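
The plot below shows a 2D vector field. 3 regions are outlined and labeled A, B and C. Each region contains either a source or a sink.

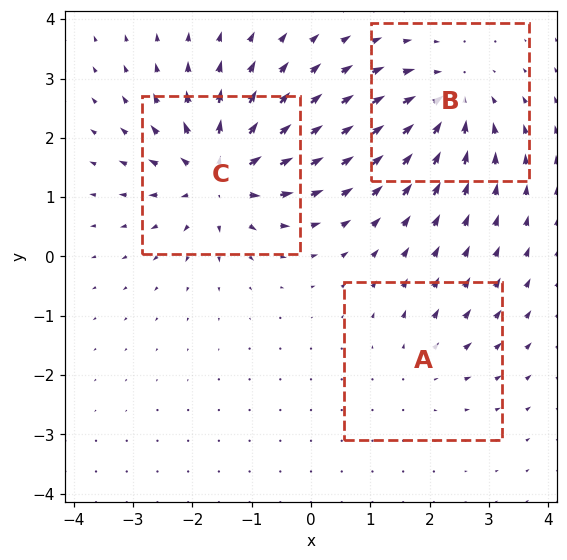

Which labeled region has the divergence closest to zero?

Divergence at each region's feature centre — A: about +2, B: about -4, C: about +6. Region A is closest to zero.

A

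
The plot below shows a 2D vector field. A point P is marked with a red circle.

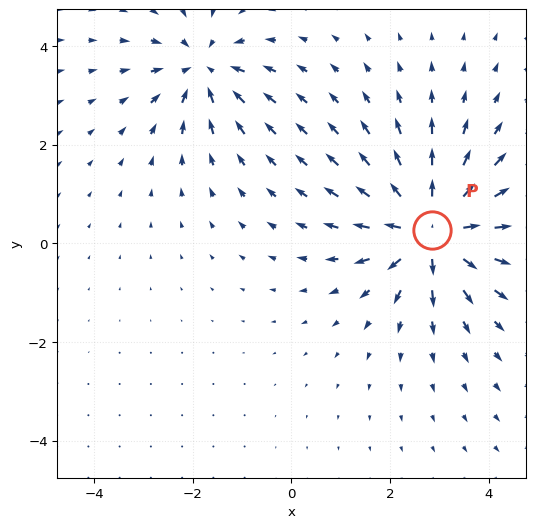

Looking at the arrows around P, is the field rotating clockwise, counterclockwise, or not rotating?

not rotating

Near P at (2.8, 0.3) the arrows show no circulation. The curl there is ≈0.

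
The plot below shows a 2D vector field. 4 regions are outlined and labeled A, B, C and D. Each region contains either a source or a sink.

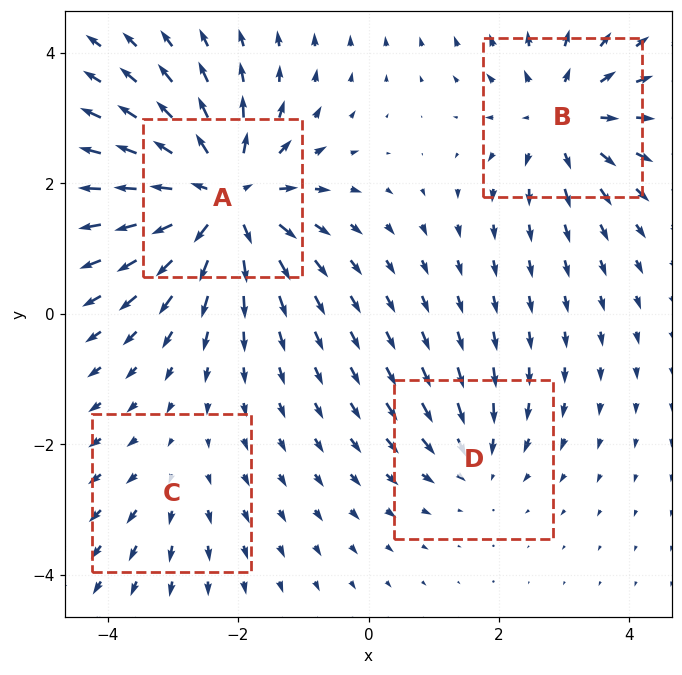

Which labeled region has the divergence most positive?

A

Divergence at each region's feature centre — A: about +8, B: about +5, C: about +2, D: about -3. Region A is most positive.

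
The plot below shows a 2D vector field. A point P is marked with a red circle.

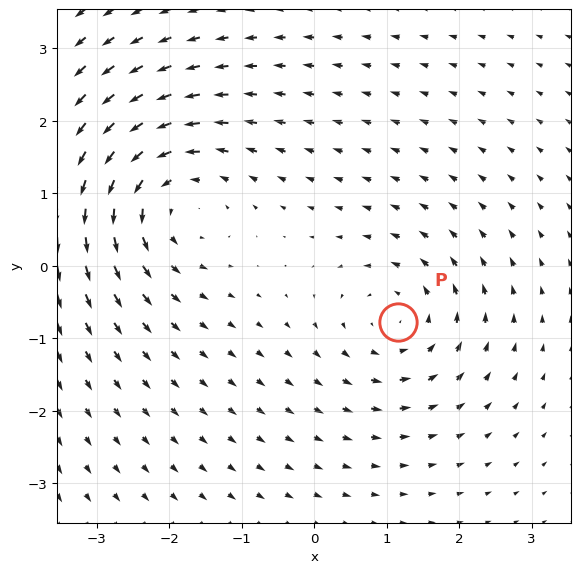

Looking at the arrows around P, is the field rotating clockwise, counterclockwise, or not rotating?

counterclockwise

Near P at (1.2, -0.8) the arrows circulate counterclockwise. The curl (z-component) there is about +3; positive curl means counterclockwise rotation.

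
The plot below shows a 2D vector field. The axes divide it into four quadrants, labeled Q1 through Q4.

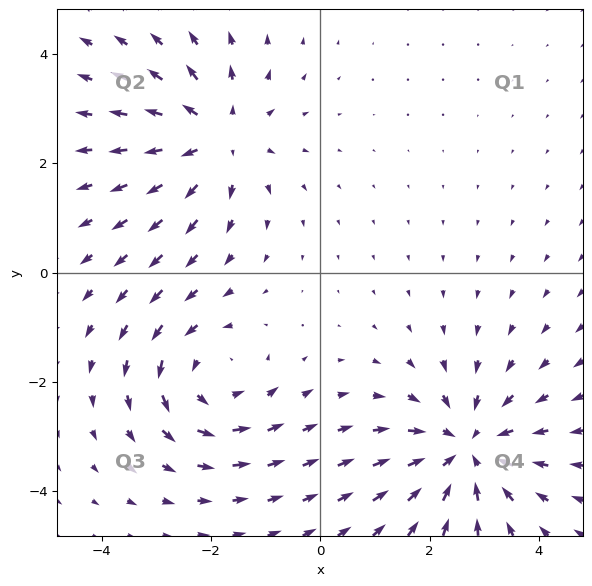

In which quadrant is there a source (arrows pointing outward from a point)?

Q2

The source sits at approximately (-1.9, 2.5), which lies in quadrant Q2. The divergence there is about +4, positive as expected for a source.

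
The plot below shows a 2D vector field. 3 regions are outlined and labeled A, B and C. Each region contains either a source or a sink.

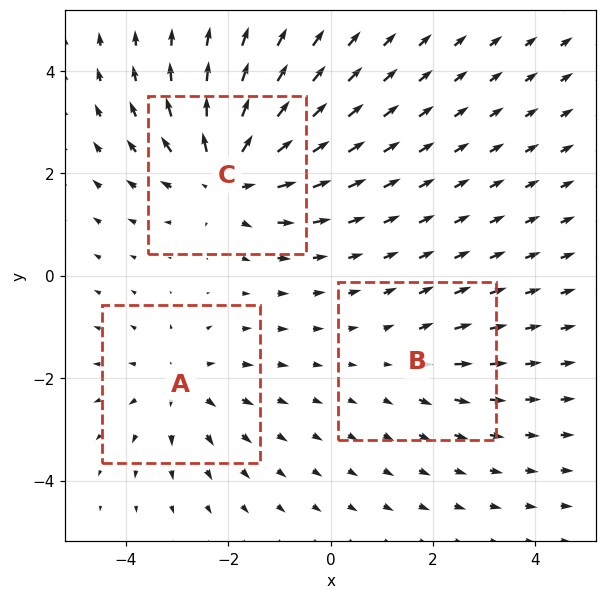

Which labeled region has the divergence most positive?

Divergence at each region's feature centre — A: about +3, B: about +2, C: about +5. Region C is most positive.

C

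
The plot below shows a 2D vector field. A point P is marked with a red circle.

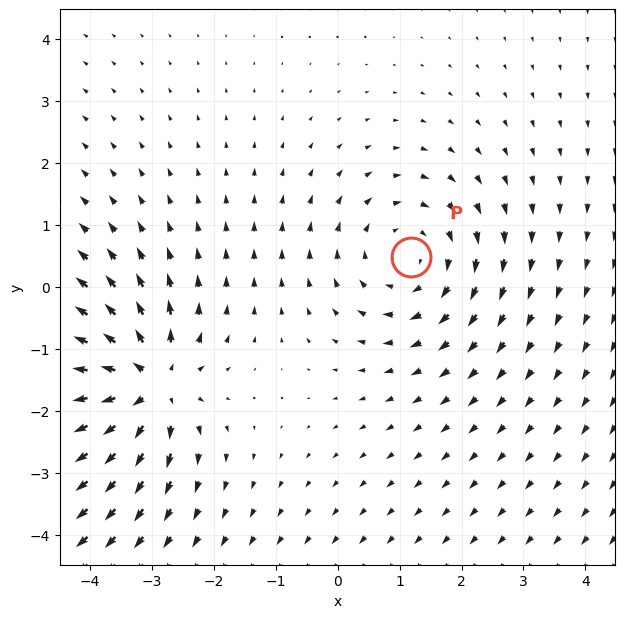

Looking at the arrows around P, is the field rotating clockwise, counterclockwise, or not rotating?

clockwise

Near P at (1.2, 0.5) the arrows circulate clockwise. The curl (z-component) there is about -2; negative curl means clockwise rotation.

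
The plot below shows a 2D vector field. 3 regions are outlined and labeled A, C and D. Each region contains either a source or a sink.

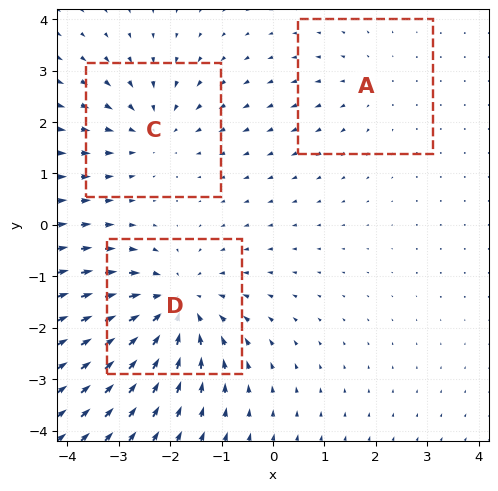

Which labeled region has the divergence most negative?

D

Divergence at each region's feature centre — A: about +2, C: about -3, D: about -5. Region D is most negative.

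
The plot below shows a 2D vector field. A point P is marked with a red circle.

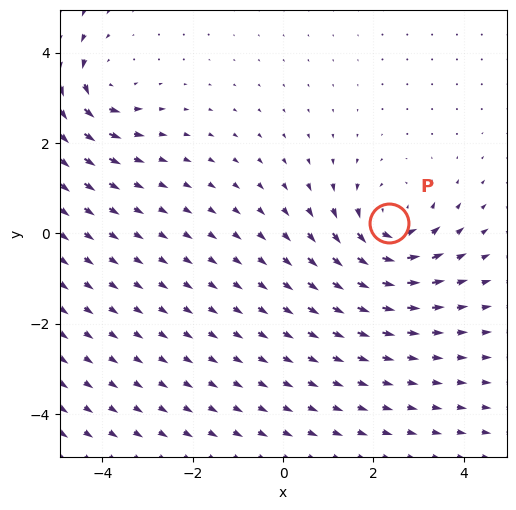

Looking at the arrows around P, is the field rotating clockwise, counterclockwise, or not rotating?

Near P at (2.4, 0.2) the arrows circulate counterclockwise. The curl (z-component) there is about +4; positive curl means counterclockwise rotation.

counterclockwise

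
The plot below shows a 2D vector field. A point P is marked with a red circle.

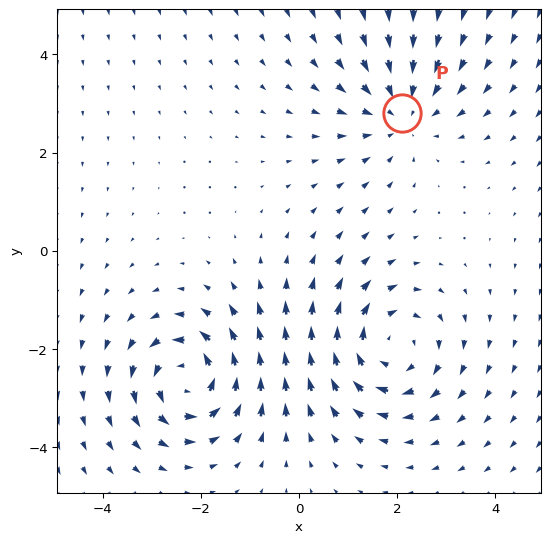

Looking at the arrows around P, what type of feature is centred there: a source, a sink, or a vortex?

At P (2.1, 2.8) the arrows converge inward. Divergence about -3, curl ≈0 — negative divergence with near-zero curl is a sink.

sink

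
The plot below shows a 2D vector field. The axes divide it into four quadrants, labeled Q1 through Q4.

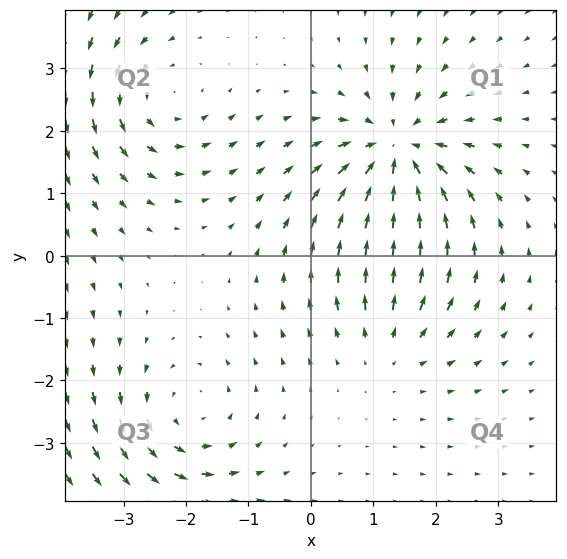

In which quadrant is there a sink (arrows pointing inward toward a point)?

Q1

The sink sits at approximately (1.4, 1.6), which lies in quadrant Q1. The divergence there is about -5, negative as expected for a sink.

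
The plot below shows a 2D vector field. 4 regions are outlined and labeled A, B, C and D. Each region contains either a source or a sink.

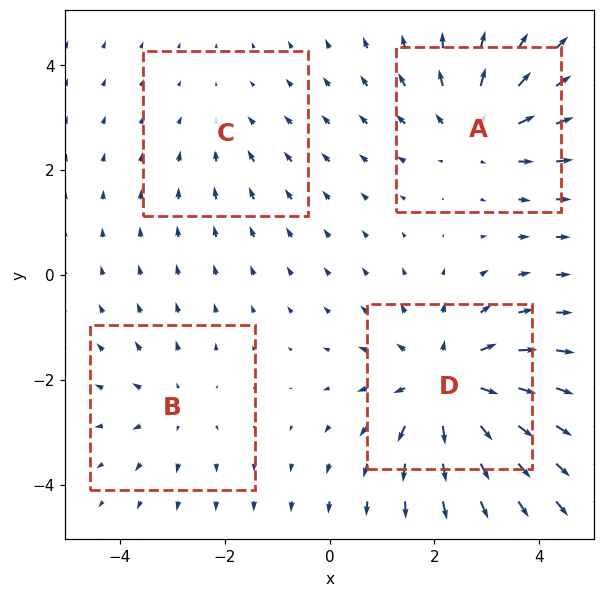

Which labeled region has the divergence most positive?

Divergence at each region's feature centre — A: about +4, B: about +3, C: about -2, D: about +6. Region D is most positive.

D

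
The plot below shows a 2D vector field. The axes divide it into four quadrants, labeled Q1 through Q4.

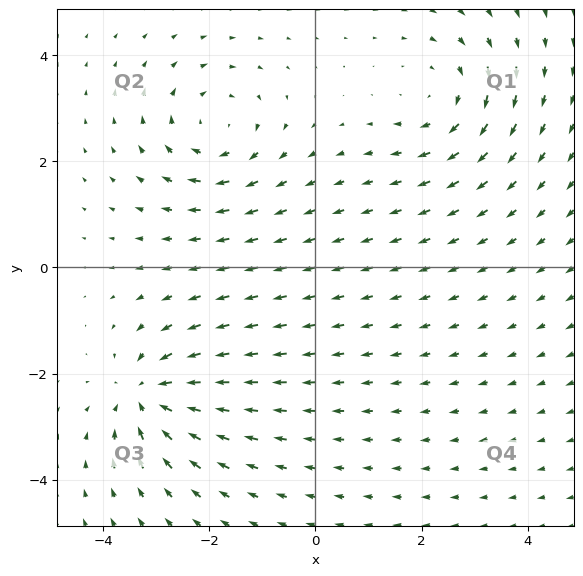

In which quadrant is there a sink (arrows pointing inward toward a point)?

The sink sits at approximately (-3.2, -2.4), which lies in quadrant Q3. The divergence there is about -6, negative as expected for a sink.

Q3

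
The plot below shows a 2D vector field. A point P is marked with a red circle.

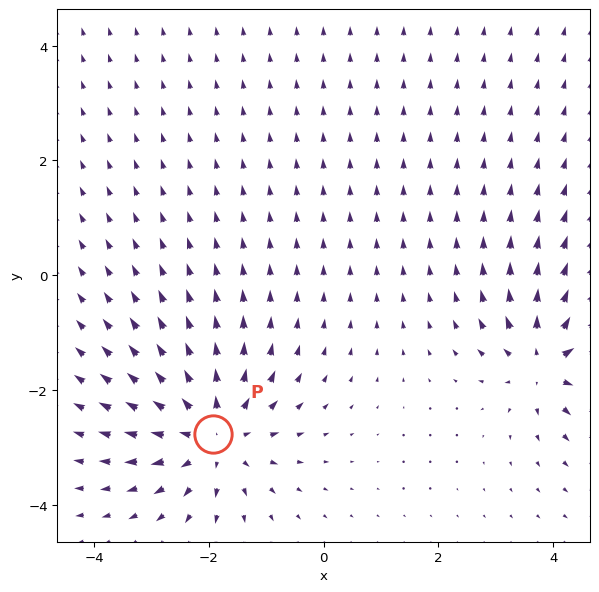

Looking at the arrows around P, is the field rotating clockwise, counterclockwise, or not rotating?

Near P at (-1.9, -2.8) the arrows show no circulation. The curl there is ≈0.

not rotating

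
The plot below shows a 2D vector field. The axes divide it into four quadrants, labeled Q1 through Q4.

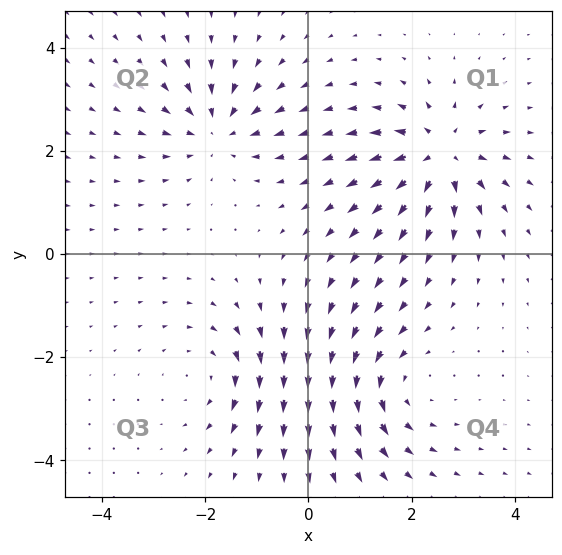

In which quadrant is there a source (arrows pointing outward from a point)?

Q1

The source sits at approximately (2.6, 1.9), which lies in quadrant Q1. The divergence there is about +7, positive as expected for a source.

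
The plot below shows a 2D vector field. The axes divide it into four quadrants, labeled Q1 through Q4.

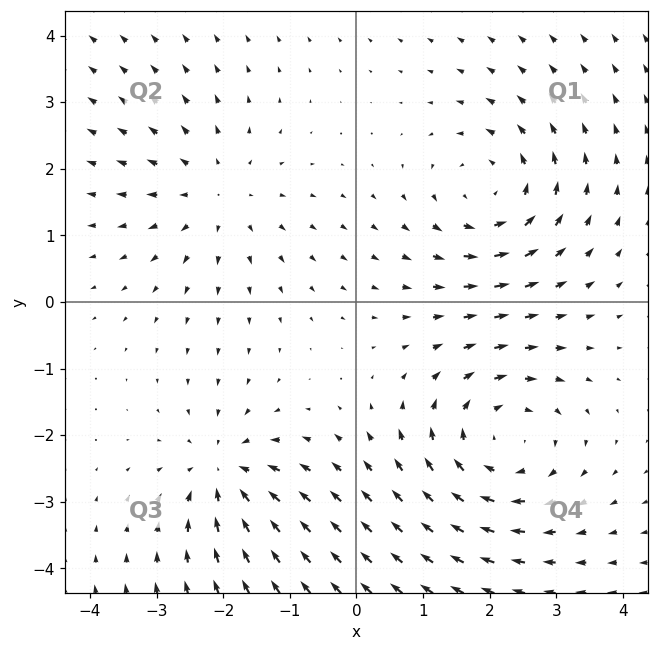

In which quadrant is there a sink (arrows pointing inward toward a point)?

The sink sits at approximately (-2.0, -2.6), which lies in quadrant Q3. The divergence there is about -4, negative as expected for a sink.

Q3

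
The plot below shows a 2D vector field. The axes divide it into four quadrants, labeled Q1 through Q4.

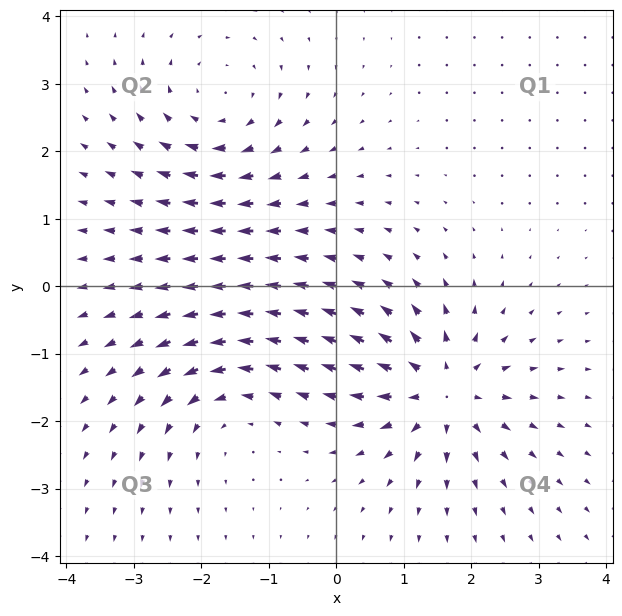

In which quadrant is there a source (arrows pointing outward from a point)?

Q4

The source sits at approximately (1.6, -1.5), which lies in quadrant Q4. The divergence there is about +6, positive as expected for a source.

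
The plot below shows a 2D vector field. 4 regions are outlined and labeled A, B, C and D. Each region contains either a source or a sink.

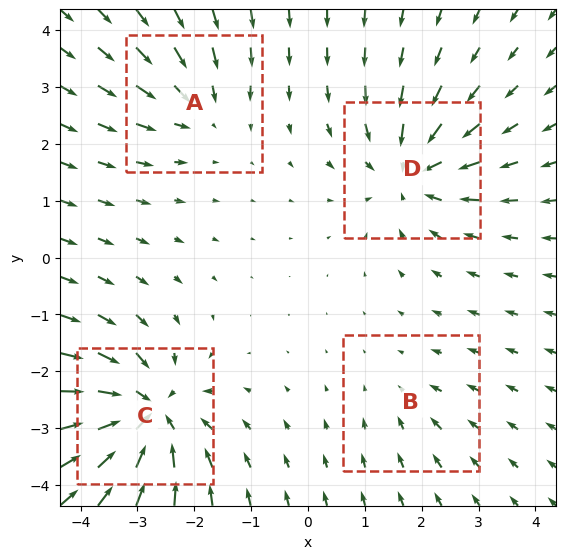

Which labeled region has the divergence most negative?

Divergence at each region's feature centre — A: about -4, B: about -2, C: about -8, D: about -6. Region C is most negative.

C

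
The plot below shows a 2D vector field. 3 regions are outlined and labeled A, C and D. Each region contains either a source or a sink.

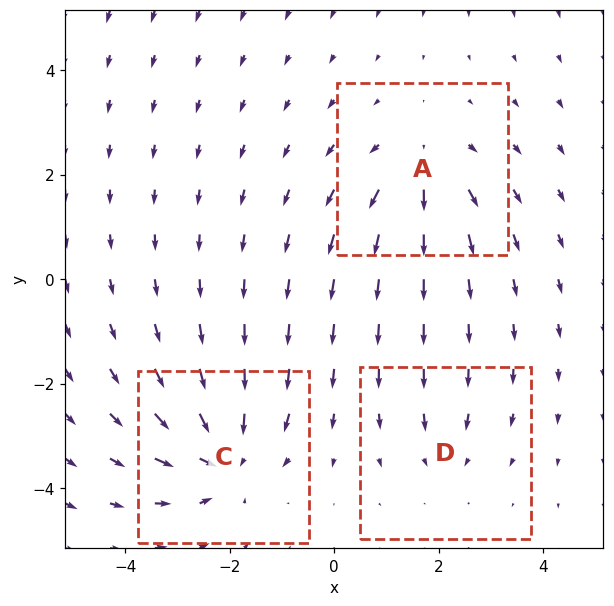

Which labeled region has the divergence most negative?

Divergence at each region's feature centre — A: about +3, C: about -5, D: about -2. Region C is most negative.

C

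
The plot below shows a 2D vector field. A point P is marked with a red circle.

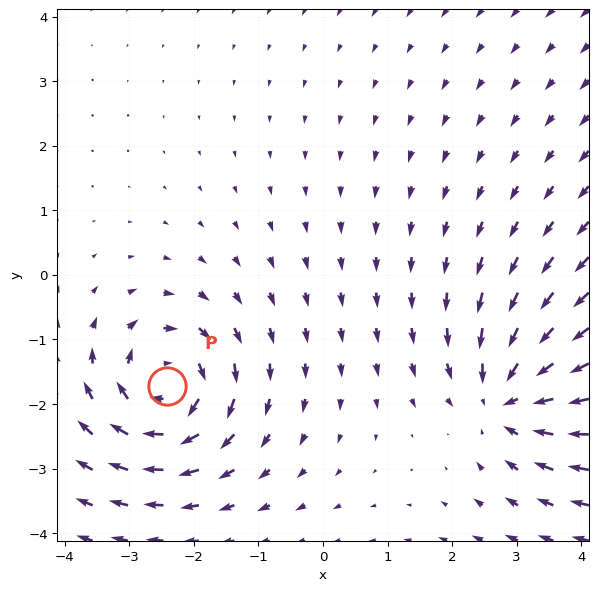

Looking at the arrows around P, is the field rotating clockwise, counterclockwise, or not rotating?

Near P at (-2.4, -1.7) the arrows circulate clockwise. The curl (z-component) there is about -5; negative curl means clockwise rotation.

clockwise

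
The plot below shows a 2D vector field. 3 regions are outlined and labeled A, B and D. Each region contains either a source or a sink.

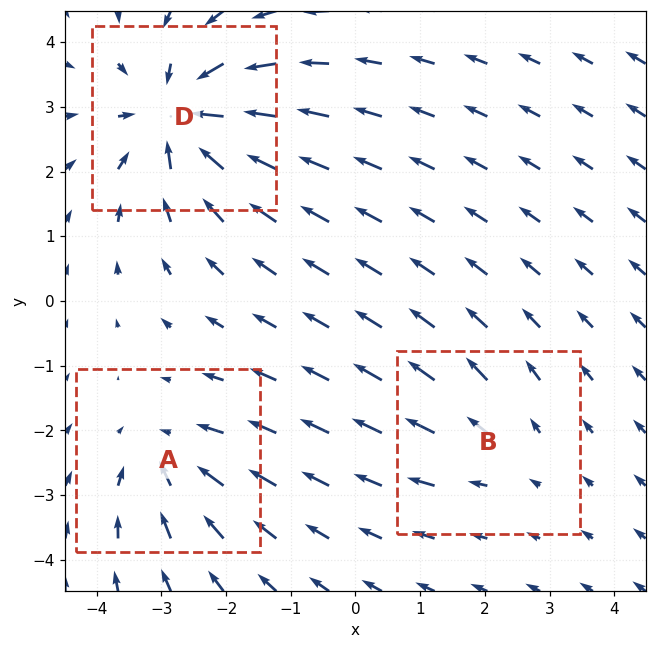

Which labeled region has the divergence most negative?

D

Divergence at each region's feature centre — A: about -3, B: about +2, D: about -6. Region D is most negative.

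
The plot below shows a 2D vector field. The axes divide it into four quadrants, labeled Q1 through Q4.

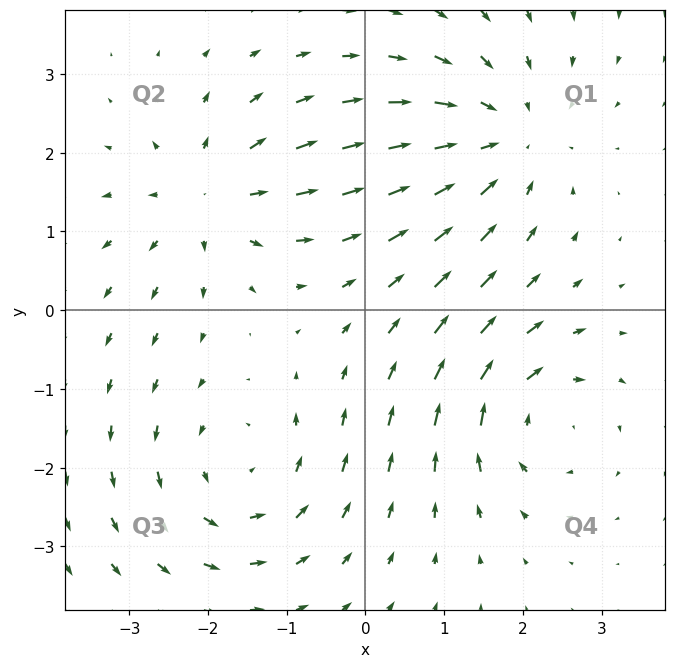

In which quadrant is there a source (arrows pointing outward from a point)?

The source sits at approximately (-2.0, 1.4), which lies in quadrant Q2. The divergence there is about +4, positive as expected for a source.

Q2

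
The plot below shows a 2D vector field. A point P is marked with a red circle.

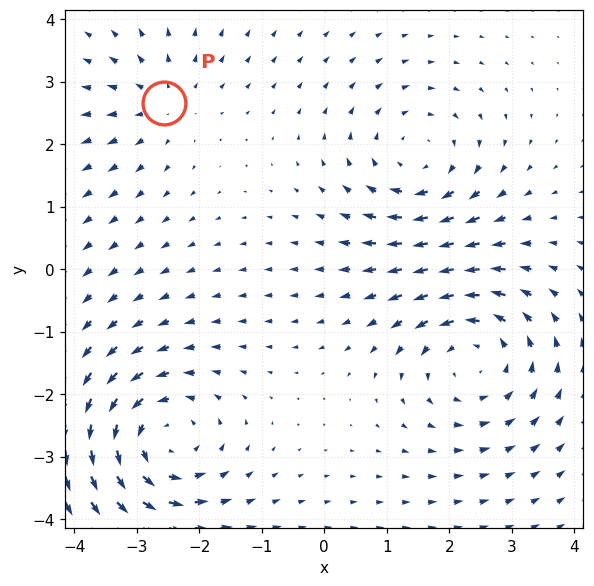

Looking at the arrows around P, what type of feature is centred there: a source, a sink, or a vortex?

source

At P (-2.6, 2.7) the arrows spread outward. Divergence about +3, curl ≈0 — positive divergence with near-zero curl is a source.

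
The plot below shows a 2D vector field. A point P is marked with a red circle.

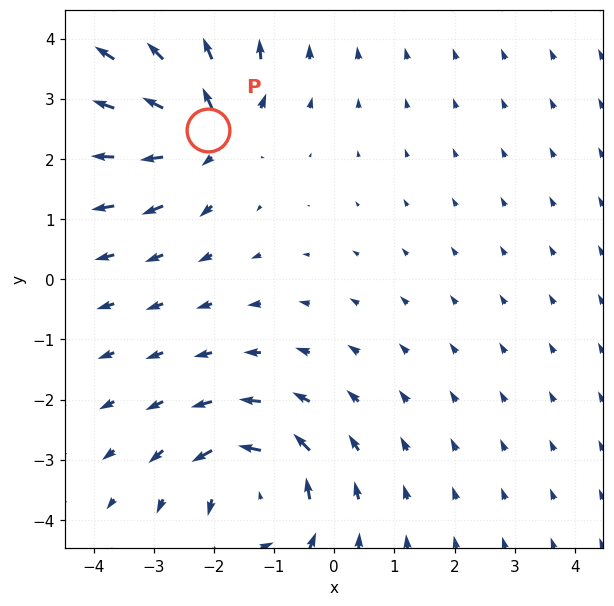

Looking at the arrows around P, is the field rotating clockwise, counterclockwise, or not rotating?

Near P at (-2.1, 2.5) the arrows show no circulation. The curl there is ≈0.

not rotating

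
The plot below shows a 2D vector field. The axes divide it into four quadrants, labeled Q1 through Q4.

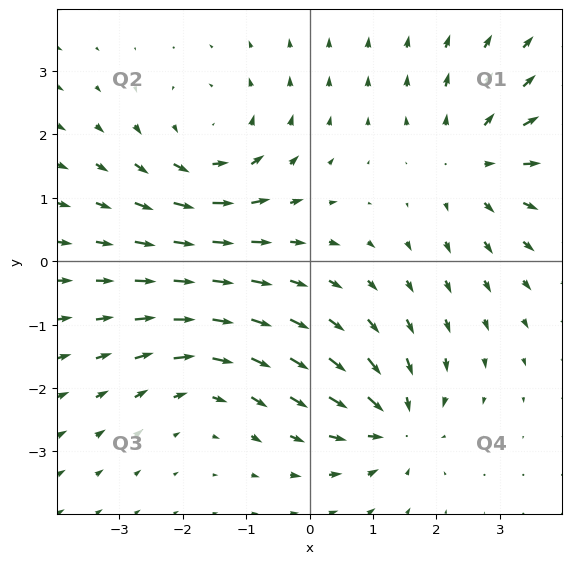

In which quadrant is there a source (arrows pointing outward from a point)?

Q1

The source sits at approximately (2.6, 1.6), which lies in quadrant Q1. The divergence there is about +4, positive as expected for a source.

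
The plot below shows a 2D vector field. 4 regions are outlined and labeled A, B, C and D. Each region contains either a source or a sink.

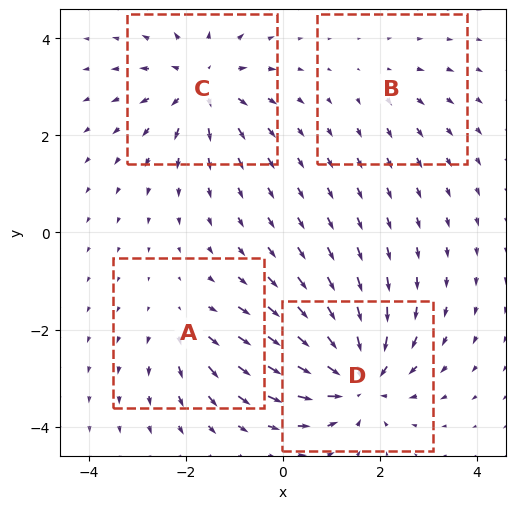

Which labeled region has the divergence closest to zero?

Divergence at each region's feature centre — A: about +3, B: about +2, C: about +5, D: about -7. Region B is closest to zero.

B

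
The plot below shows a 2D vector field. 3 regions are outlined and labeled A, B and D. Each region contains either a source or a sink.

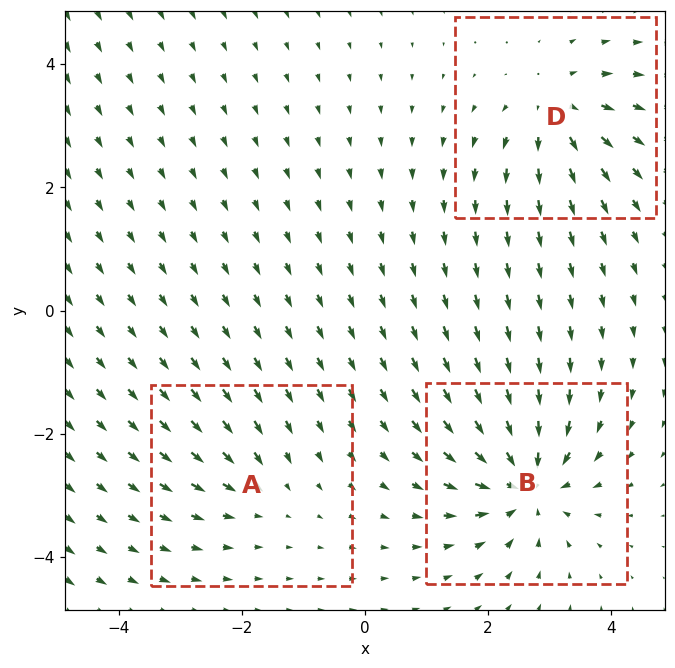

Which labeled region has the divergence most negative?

B

Divergence at each region's feature centre — A: about -2, B: about -6, D: about +4. Region B is most negative.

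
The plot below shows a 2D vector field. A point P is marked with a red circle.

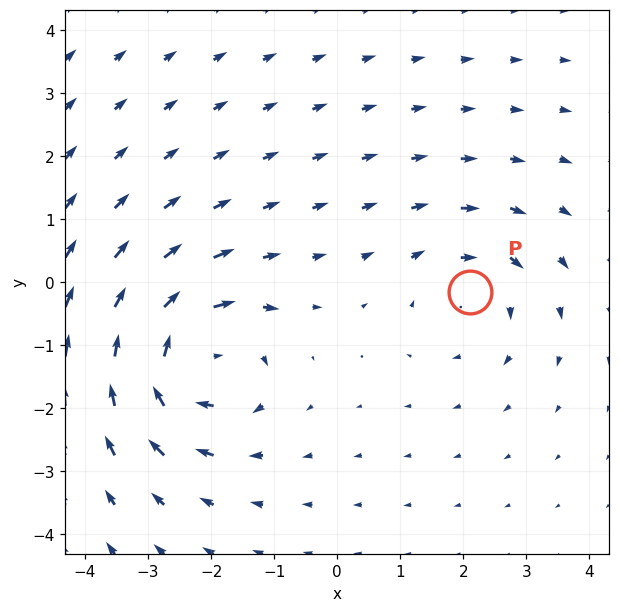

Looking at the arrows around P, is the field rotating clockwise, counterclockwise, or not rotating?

Near P at (2.1, -0.2) the arrows circulate clockwise. The curl (z-component) there is about -2; negative curl means clockwise rotation.

clockwise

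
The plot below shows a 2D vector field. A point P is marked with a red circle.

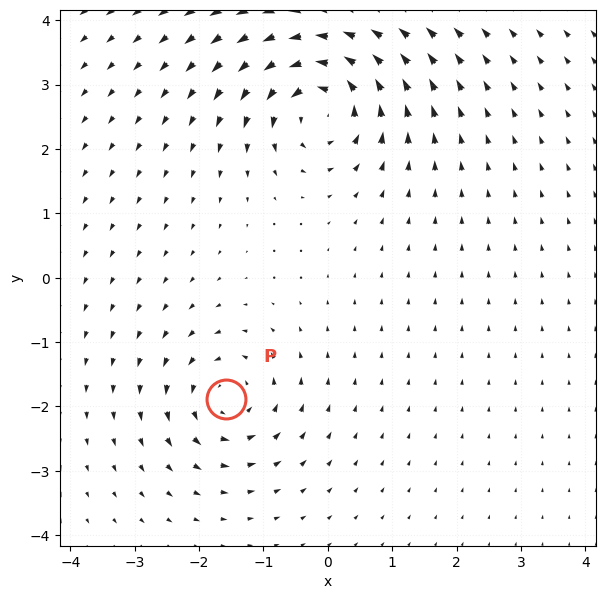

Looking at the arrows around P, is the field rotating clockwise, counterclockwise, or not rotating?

counterclockwise

Near P at (-1.6, -1.9) the arrows circulate counterclockwise. The curl (z-component) there is about +4; positive curl means counterclockwise rotation.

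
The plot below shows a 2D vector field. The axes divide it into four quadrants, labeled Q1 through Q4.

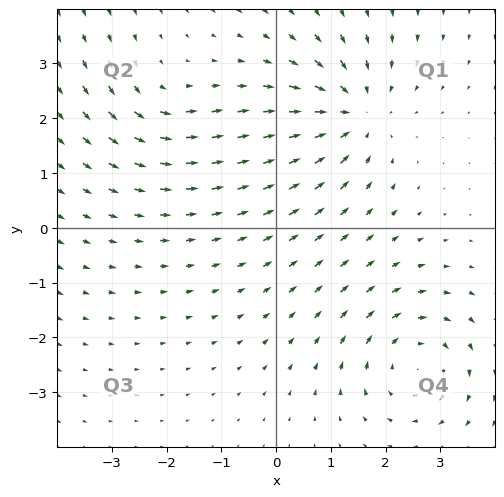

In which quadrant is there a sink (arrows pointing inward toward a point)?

The sink sits at approximately (1.4, 2.1), which lies in quadrant Q1. The divergence there is about -5, negative as expected for a sink.

Q1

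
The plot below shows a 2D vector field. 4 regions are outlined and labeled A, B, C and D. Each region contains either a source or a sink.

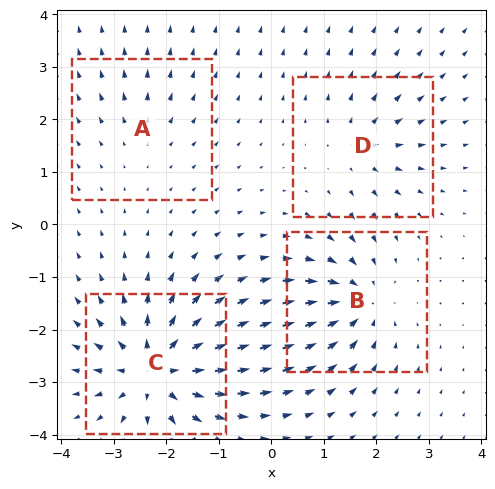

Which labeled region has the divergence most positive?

Divergence at each region's feature centre — A: about +2, B: about -6, C: about +8, D: about +4. Region C is most positive.

C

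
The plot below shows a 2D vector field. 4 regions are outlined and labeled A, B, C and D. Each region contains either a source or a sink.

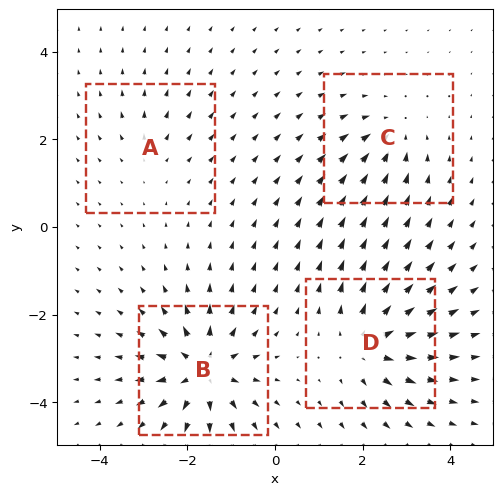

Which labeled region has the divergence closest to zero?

Divergence at each region's feature centre — A: about +2, B: about +8, C: about -4, D: about +6. Region A is closest to zero.

A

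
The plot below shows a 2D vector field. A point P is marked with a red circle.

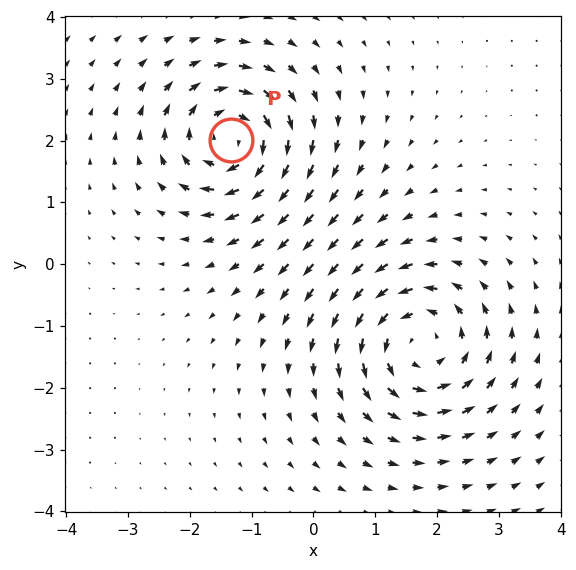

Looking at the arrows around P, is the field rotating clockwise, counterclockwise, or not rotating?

Near P at (-1.3, 2.0) the arrows circulate clockwise. The curl (z-component) there is about -5; negative curl means clockwise rotation.

clockwise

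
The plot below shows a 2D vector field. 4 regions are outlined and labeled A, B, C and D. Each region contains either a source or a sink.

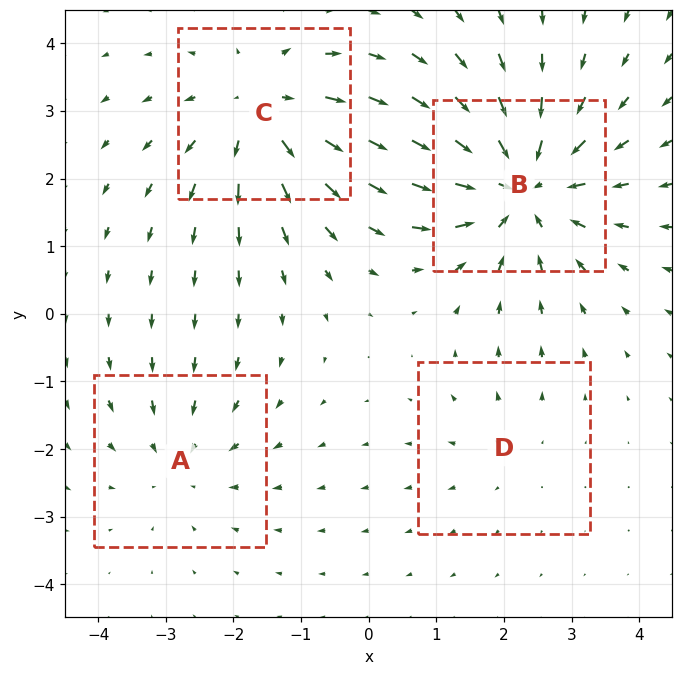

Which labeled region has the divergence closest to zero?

D

Divergence at each region's feature centre — A: about -3, B: about -6, C: about +4, D: about +2. Region D is closest to zero.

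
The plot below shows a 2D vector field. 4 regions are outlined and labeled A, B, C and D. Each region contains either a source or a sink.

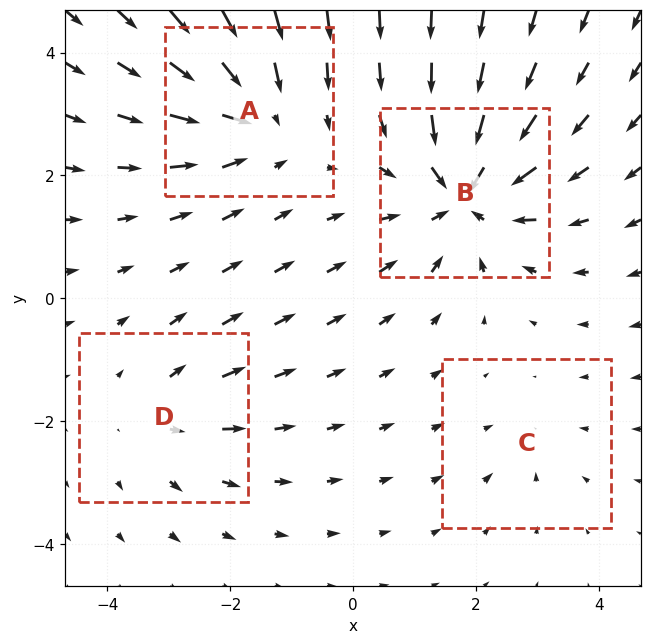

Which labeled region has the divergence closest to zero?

C

Divergence at each region's feature centre — A: about -5, B: about -6, C: about -2, D: about +3. Region C is closest to zero.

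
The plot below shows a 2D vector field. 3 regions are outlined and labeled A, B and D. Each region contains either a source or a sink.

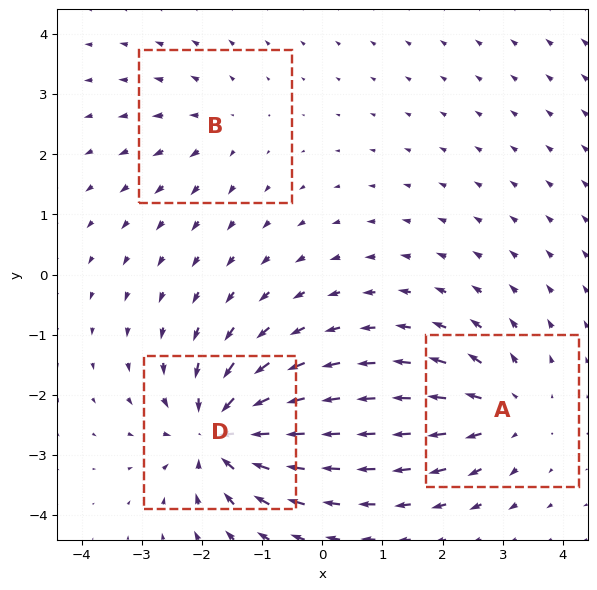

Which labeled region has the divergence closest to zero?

Divergence at each region's feature centre — A: about +4, B: about +2, D: about -6. Region B is closest to zero.

B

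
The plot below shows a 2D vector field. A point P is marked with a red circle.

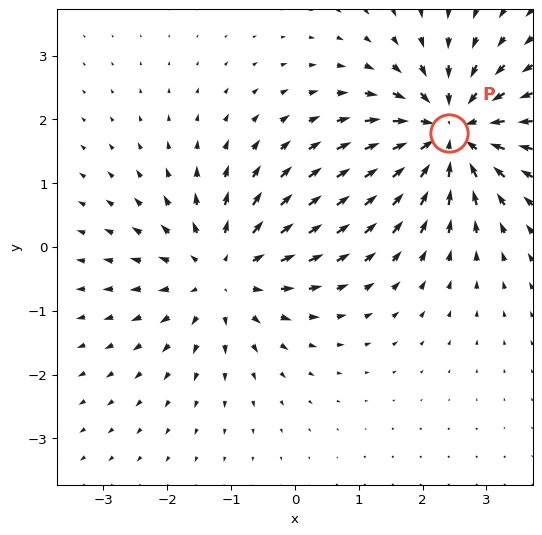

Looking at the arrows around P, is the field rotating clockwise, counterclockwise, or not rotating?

Near P at (2.4, 1.8) the arrows show no circulation. The curl there is ≈0.

not rotating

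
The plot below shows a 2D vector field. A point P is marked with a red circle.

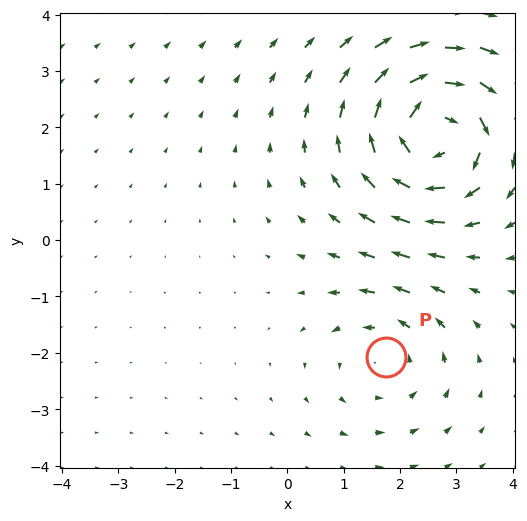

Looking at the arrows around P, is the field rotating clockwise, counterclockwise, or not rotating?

counterclockwise

Near P at (1.8, -2.1) the arrows circulate counterclockwise. The curl (z-component) there is about +2; positive curl means counterclockwise rotation.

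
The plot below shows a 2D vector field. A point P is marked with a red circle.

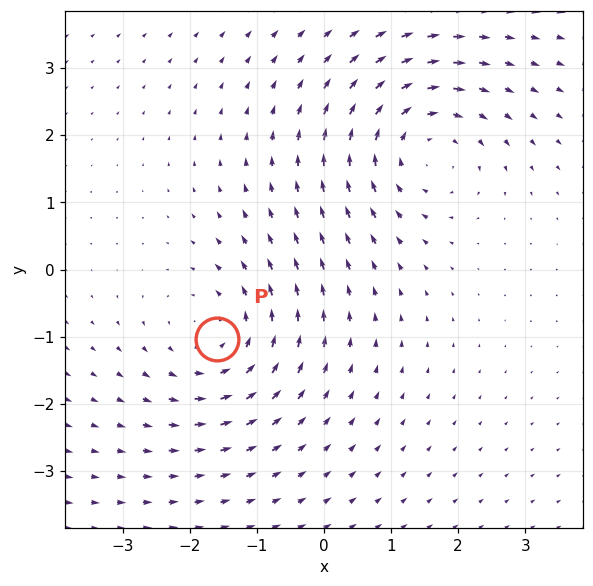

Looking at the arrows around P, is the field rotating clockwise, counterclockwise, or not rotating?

counterclockwise

Near P at (-1.6, -1.0) the arrows circulate counterclockwise. The curl (z-component) there is about +3; positive curl means counterclockwise rotation.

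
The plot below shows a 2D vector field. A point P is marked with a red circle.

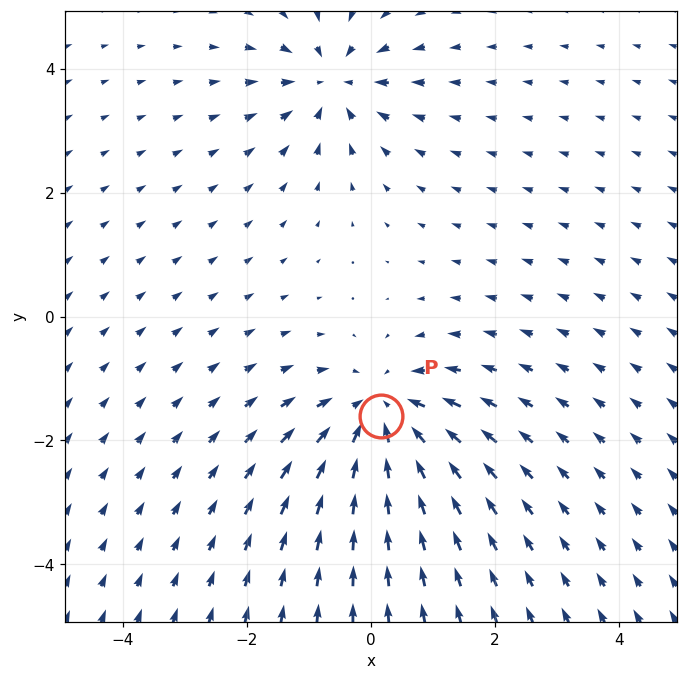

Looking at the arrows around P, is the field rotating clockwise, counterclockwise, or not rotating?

not rotating

Near P at (0.2, -1.6) the arrows show no circulation. The curl there is ≈0.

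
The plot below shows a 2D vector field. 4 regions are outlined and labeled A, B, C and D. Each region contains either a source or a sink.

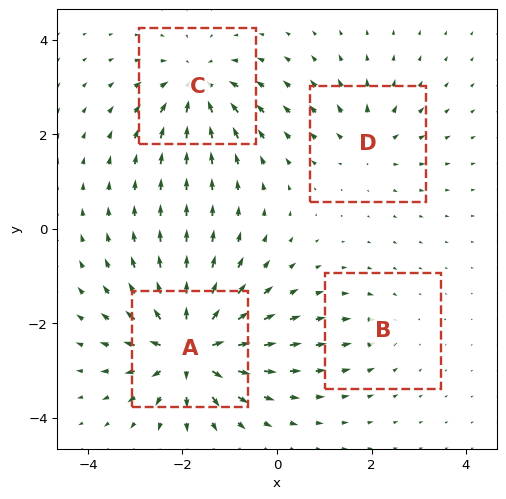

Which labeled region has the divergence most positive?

Divergence at each region's feature centre — A: about +9, B: about -2, C: about -6, D: about +4. Region A is most positive.

A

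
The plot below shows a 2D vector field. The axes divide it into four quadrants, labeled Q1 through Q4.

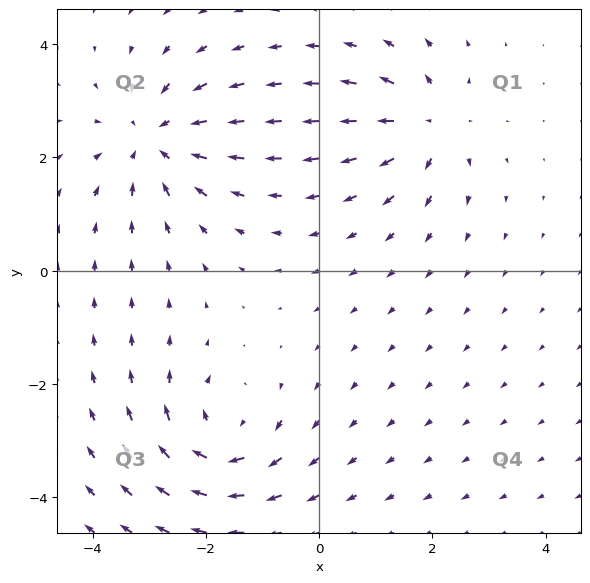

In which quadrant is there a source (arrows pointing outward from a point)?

The source sits at approximately (1.9, 2.6), which lies in quadrant Q1. The divergence there is about +4, positive as expected for a source.

Q1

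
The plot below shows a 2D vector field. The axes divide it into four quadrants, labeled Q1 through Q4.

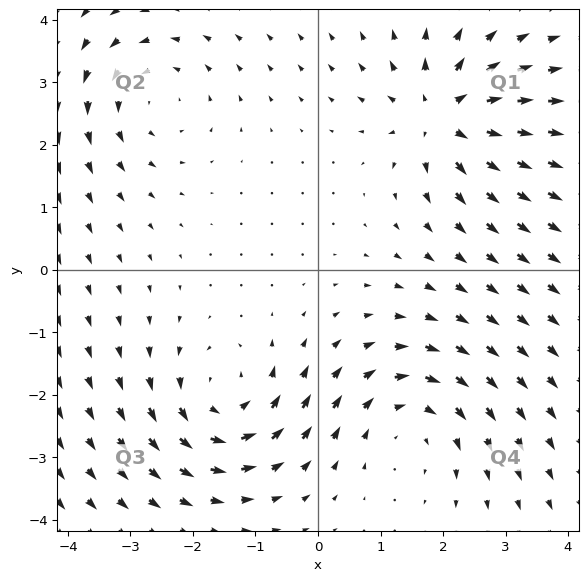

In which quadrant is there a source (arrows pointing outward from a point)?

The source sits at approximately (2.0, 2.5), which lies in quadrant Q1. The divergence there is about +5, positive as expected for a source.

Q1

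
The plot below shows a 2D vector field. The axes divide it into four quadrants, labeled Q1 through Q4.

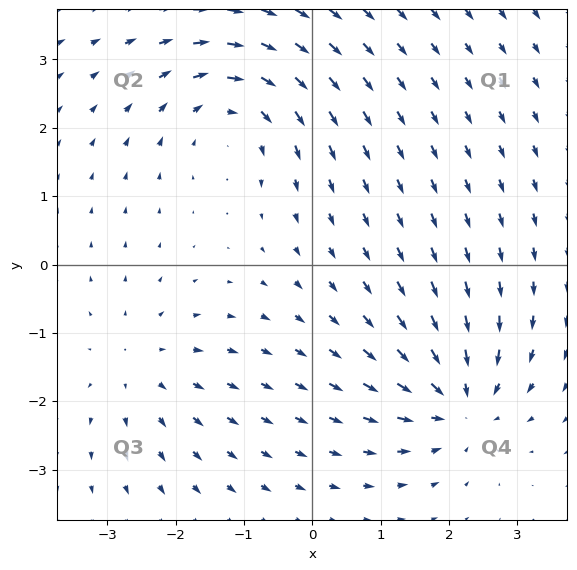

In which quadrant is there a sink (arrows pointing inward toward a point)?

The sink sits at approximately (2.1, -2.0), which lies in quadrant Q4. The divergence there is about -5, negative as expected for a sink.

Q4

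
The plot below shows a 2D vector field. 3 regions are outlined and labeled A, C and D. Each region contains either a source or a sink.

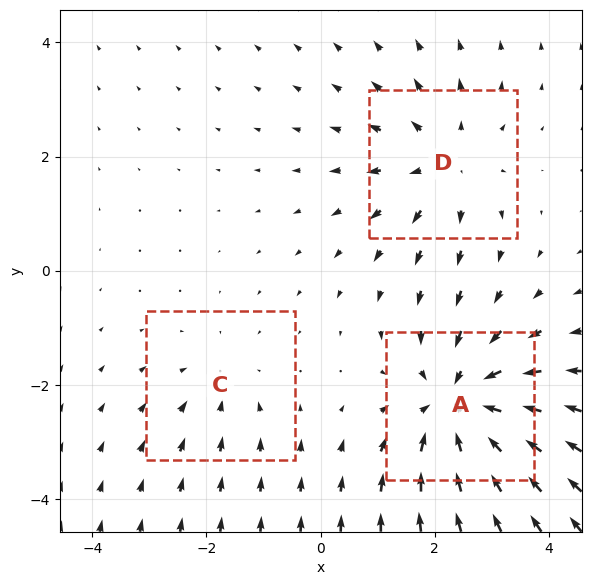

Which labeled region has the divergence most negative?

Divergence at each region's feature centre — A: about -5, C: about -2, D: about +3. Region A is most negative.

A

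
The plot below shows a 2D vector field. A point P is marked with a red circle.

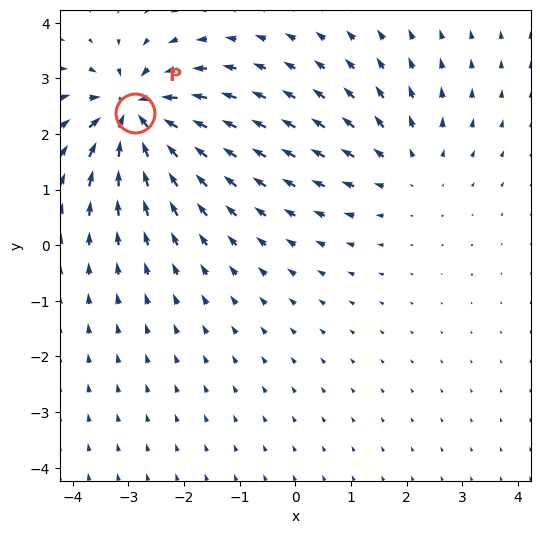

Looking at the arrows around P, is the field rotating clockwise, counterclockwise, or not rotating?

Near P at (-2.9, 2.4) the arrows show no circulation. The curl there is ≈0.

not rotating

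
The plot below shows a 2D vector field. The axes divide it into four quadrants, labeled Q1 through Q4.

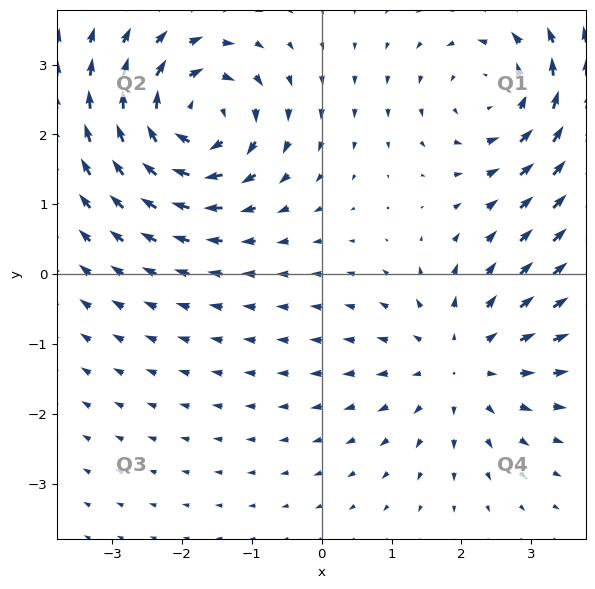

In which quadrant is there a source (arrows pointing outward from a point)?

The source sits at approximately (2.0, -1.3), which lies in quadrant Q4. The divergence there is about +4, positive as expected for a source.

Q4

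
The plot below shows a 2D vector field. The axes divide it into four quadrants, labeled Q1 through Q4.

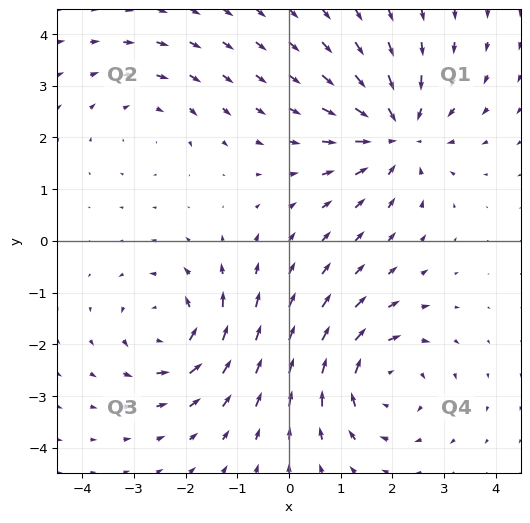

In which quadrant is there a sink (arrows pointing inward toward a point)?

Q1

The sink sits at approximately (2.1, 2.1), which lies in quadrant Q1. The divergence there is about -5, negative as expected for a sink.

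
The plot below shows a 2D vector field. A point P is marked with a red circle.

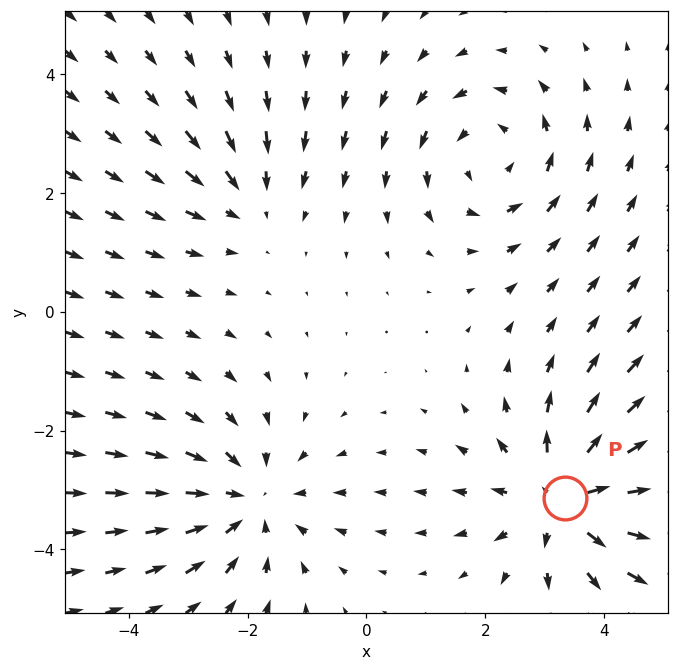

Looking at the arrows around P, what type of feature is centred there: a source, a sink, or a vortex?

source

At P (3.3, -3.1) the arrows spread outward. Divergence about +5, curl ≈0 — positive divergence with near-zero curl is a source.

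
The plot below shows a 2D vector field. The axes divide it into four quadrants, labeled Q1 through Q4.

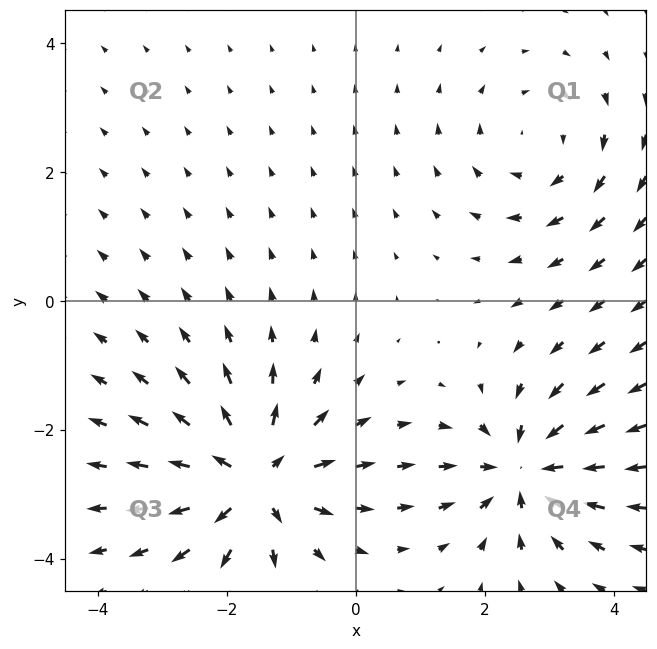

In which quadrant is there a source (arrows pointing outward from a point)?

The source sits at approximately (-1.6, -2.8), which lies in quadrant Q3. The divergence there is about +6, positive as expected for a source.

Q3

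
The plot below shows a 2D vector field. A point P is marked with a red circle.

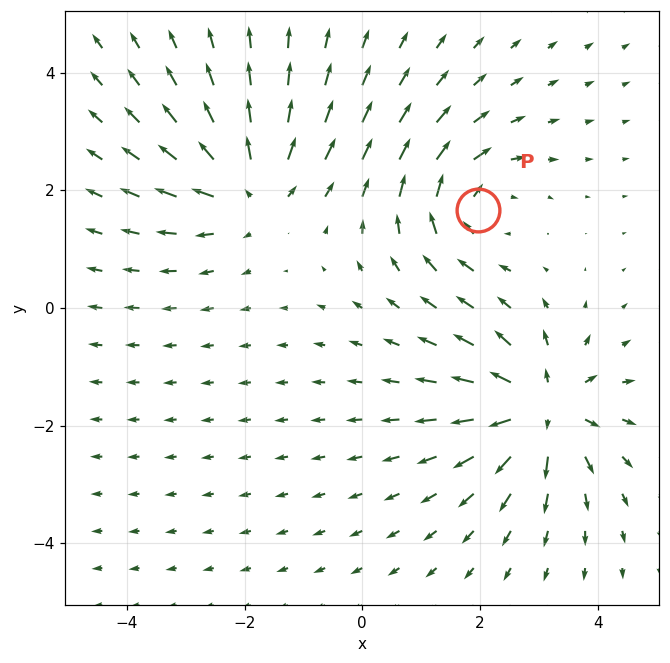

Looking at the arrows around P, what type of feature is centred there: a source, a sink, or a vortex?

vortex

At P (2.0, 1.7) the arrows circulate clockwise. Divergence ≈0, curl about -4 — near-zero divergence with nonzero curl is a vortex.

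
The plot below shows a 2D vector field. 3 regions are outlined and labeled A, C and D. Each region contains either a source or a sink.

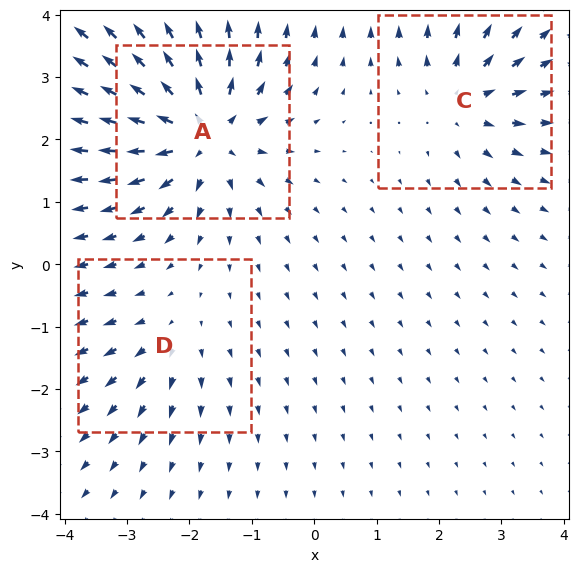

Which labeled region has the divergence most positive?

Divergence at each region's feature centre — A: about +6, C: about +4, D: about +2. Region A is most positive.

A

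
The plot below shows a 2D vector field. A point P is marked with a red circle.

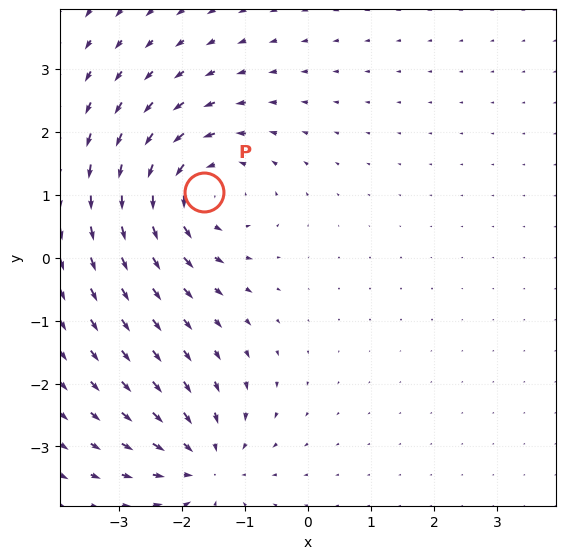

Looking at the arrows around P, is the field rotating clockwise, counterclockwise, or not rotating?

Near P at (-1.6, 1.0) the arrows circulate counterclockwise. The curl (z-component) there is about +4; positive curl means counterclockwise rotation.

counterclockwise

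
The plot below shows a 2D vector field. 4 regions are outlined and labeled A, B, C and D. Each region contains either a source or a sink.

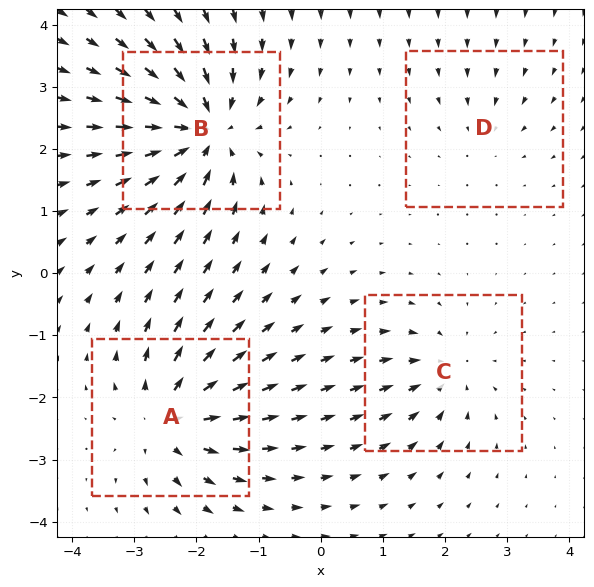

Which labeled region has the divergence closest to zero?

D

Divergence at each region's feature centre — A: about +6, B: about -8, C: about -4, D: about -2. Region D is closest to zero.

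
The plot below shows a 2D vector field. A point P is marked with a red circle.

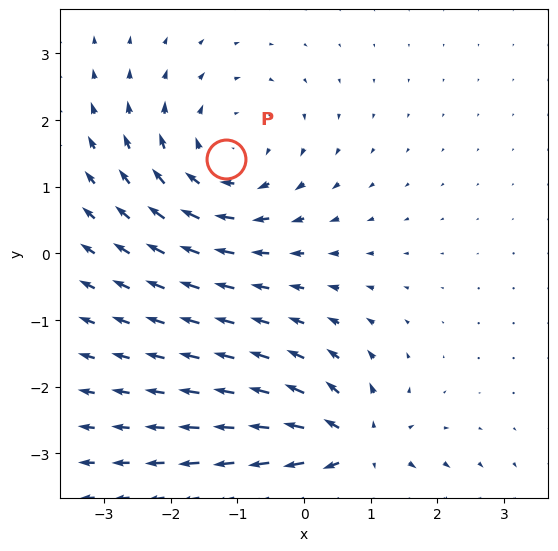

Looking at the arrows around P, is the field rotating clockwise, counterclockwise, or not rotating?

Near P at (-1.2, 1.4) the arrows circulate clockwise. The curl (z-component) there is about -3; negative curl means clockwise rotation.

clockwise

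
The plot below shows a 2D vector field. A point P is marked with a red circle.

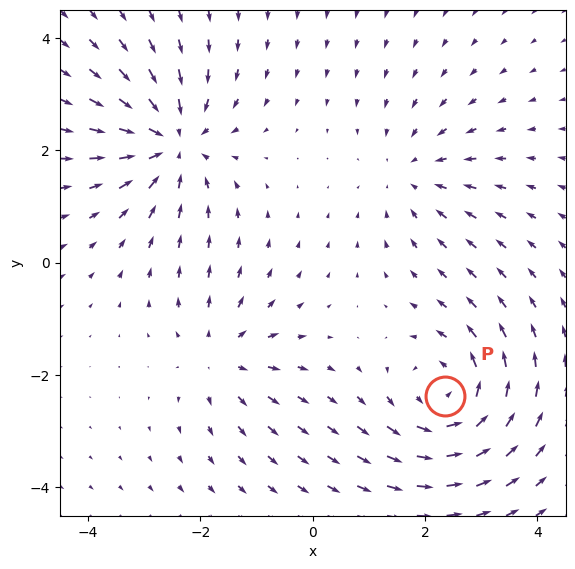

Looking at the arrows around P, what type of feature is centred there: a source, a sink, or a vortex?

At P (2.4, -2.4) the arrows circulate counterclockwise. Divergence ≈0, curl about +5 — near-zero divergence with nonzero curl is a vortex.

vortex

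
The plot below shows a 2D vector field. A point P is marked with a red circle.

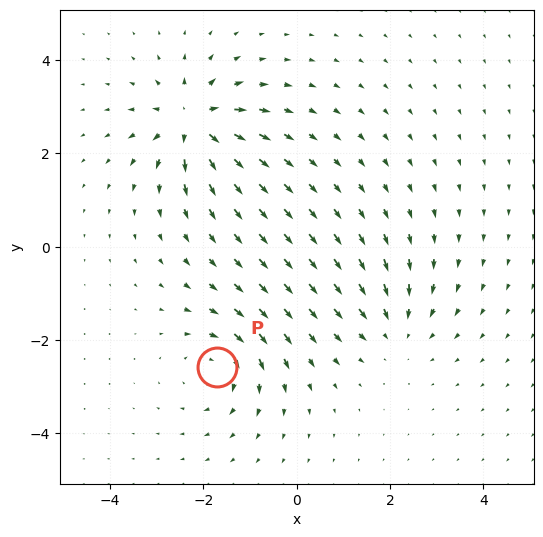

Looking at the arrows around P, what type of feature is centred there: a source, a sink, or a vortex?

At P (-1.7, -2.6) the arrows circulate clockwise. Divergence ≈0, curl about -3 — near-zero divergence with nonzero curl is a vortex.

vortex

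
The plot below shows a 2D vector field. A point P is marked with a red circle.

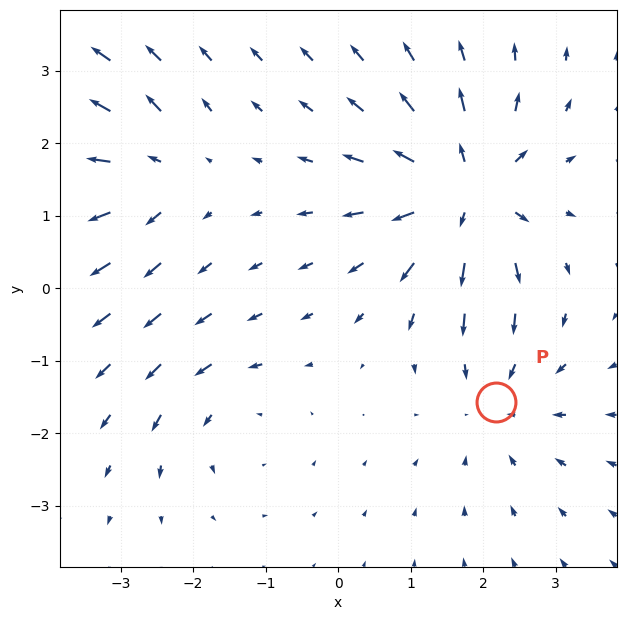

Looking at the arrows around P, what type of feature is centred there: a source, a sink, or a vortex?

At P (2.2, -1.6) the arrows converge inward. Divergence about -3, curl ≈0 — negative divergence with near-zero curl is a sink.

sink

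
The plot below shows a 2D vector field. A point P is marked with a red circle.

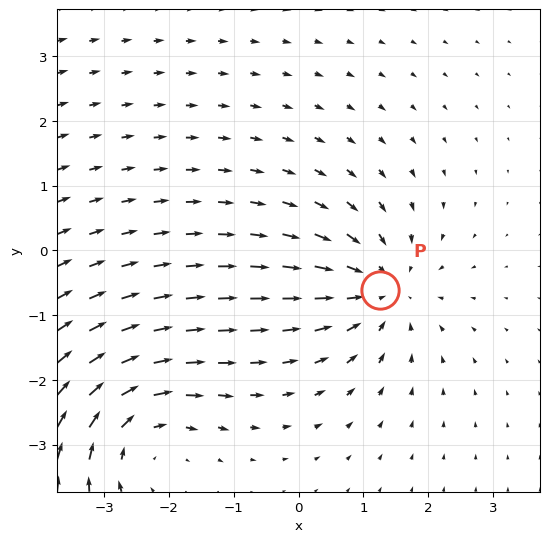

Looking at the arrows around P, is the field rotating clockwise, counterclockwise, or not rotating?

Near P at (1.3, -0.6) the arrows show no circulation. The curl there is ≈0.

not rotating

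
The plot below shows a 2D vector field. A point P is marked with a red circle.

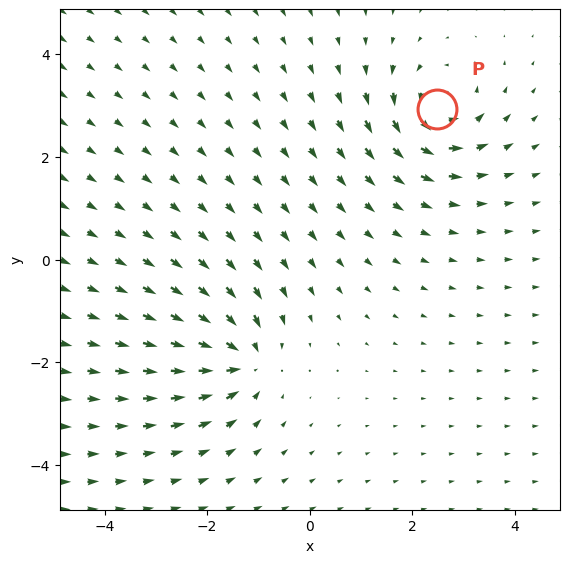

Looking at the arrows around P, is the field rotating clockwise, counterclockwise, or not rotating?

counterclockwise

Near P at (2.5, 2.9) the arrows circulate counterclockwise. The curl (z-component) there is about +5; positive curl means counterclockwise rotation.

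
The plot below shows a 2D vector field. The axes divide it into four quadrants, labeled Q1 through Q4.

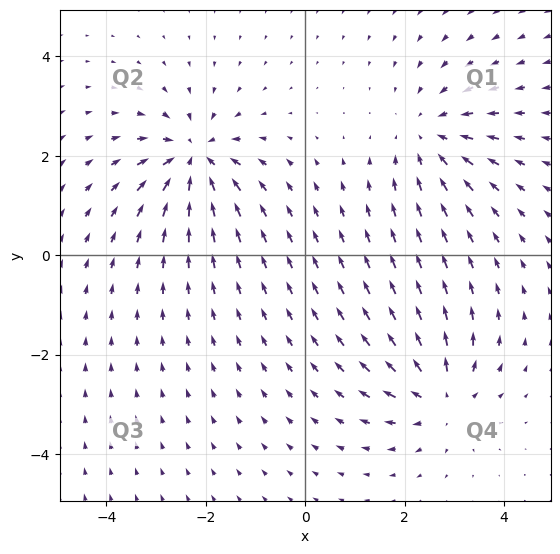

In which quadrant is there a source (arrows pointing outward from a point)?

Q4

The source sits at approximately (2.7, -2.9), which lies in quadrant Q4. The divergence there is about +4, positive as expected for a source.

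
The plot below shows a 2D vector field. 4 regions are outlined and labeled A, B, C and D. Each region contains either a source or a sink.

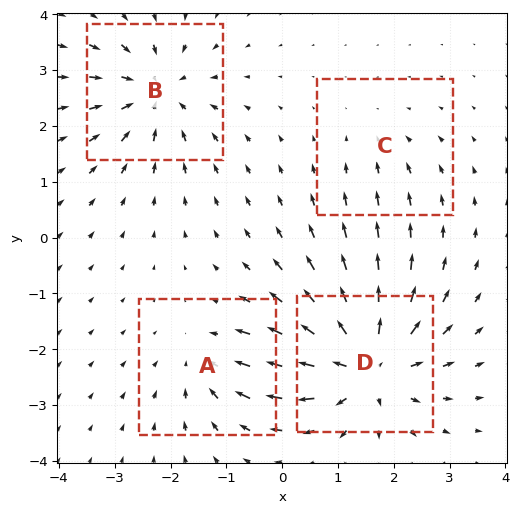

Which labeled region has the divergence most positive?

D

Divergence at each region's feature centre — A: about -3, B: about -5, C: about -2, D: about +7. Region D is most positive.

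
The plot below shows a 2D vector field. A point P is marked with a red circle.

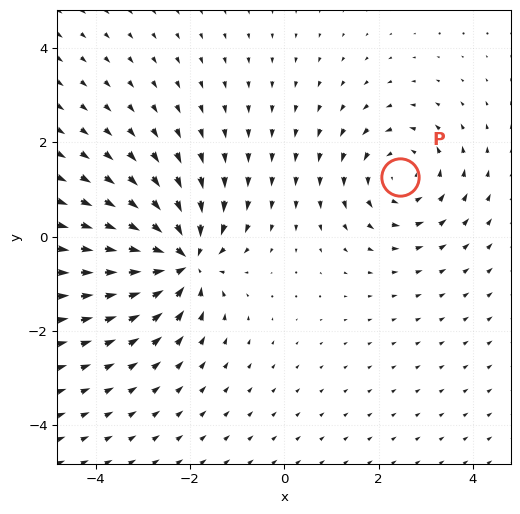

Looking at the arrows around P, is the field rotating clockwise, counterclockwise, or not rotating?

Near P at (2.5, 1.3) the arrows circulate counterclockwise. The curl (z-component) there is about +3; positive curl means counterclockwise rotation.

counterclockwise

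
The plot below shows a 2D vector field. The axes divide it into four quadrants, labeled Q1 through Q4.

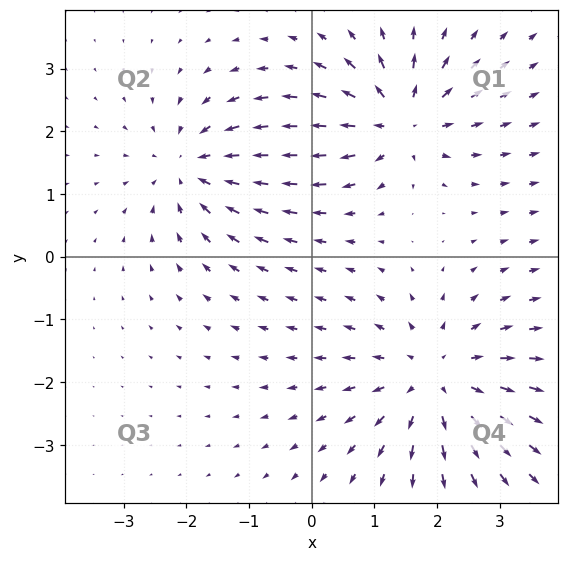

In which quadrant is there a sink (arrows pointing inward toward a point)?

The sink sits at approximately (-1.9, 1.4), which lies in quadrant Q2. The divergence there is about -3, negative as expected for a sink.

Q2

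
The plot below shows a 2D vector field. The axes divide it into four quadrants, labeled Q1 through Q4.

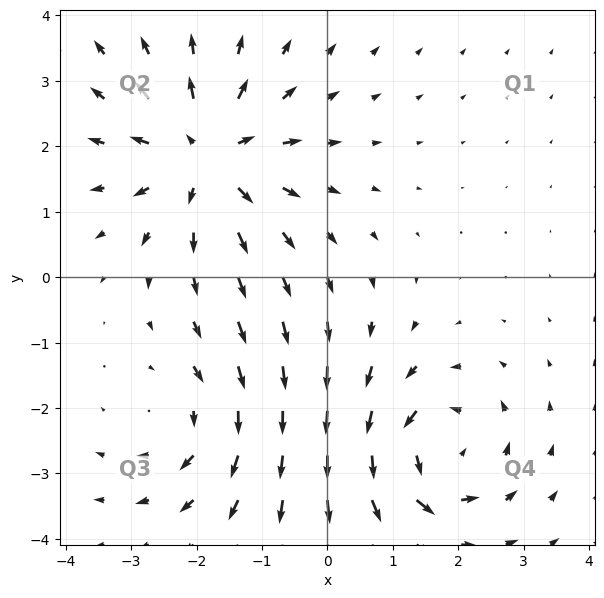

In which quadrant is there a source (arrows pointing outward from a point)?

Q2

The source sits at approximately (-1.8, 1.9), which lies in quadrant Q2. The divergence there is about +5, positive as expected for a source.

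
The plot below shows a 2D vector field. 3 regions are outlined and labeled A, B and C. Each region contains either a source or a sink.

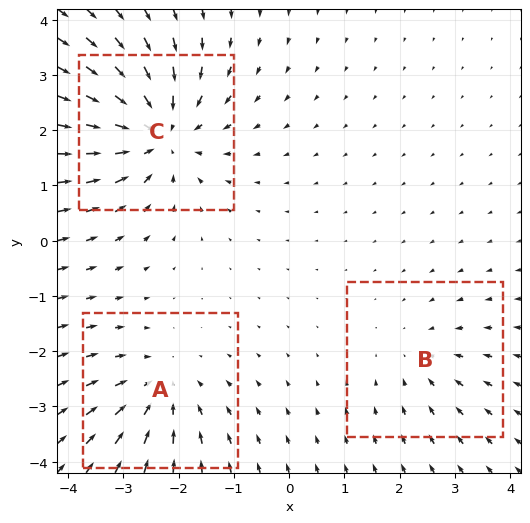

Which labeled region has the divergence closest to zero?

B

Divergence at each region's feature centre — A: about -3, B: about -2, C: about -4. Region B is closest to zero.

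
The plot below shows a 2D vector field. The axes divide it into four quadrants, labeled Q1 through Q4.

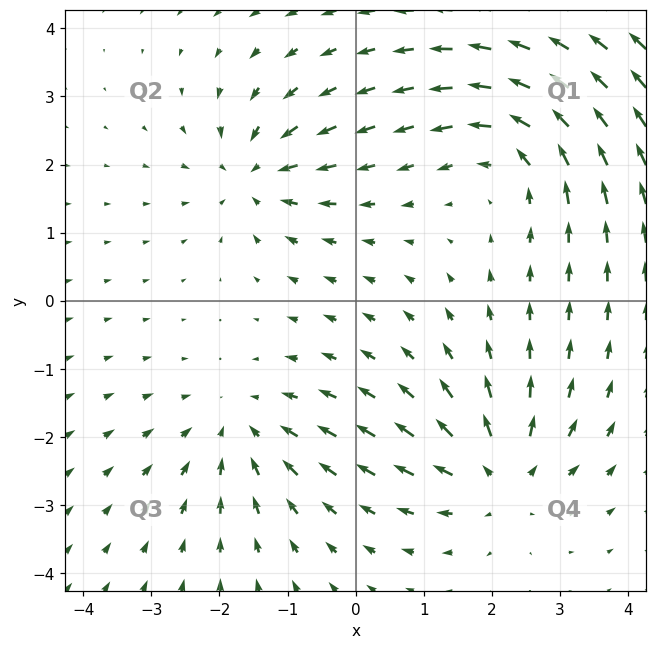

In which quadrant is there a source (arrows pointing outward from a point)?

The source sits at approximately (2.1, -2.6), which lies in quadrant Q4. The divergence there is about +4, positive as expected for a source.

Q4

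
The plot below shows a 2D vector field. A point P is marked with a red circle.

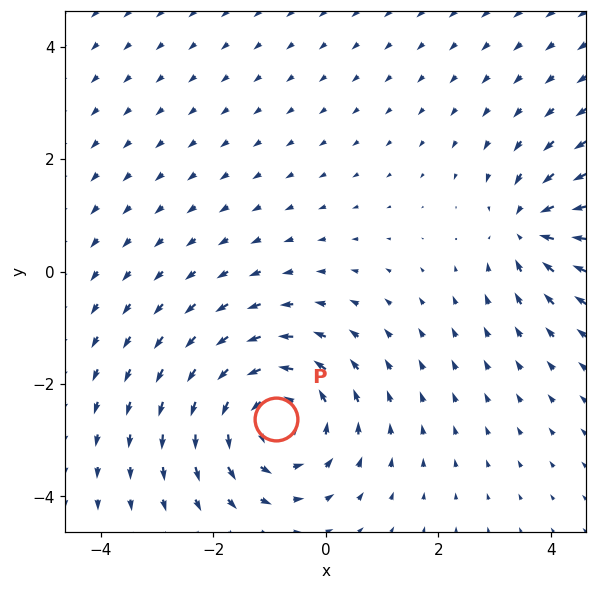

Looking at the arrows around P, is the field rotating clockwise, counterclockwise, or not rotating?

Near P at (-0.9, -2.6) the arrows circulate counterclockwise. The curl (z-component) there is about +4; positive curl means counterclockwise rotation.

counterclockwise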